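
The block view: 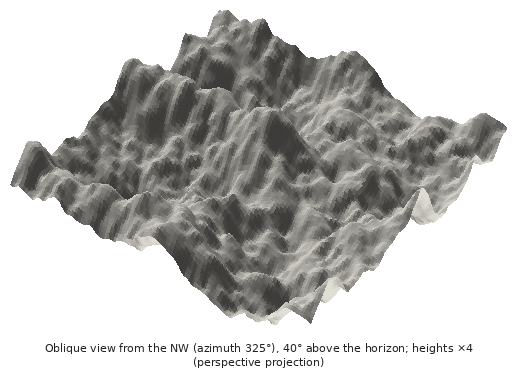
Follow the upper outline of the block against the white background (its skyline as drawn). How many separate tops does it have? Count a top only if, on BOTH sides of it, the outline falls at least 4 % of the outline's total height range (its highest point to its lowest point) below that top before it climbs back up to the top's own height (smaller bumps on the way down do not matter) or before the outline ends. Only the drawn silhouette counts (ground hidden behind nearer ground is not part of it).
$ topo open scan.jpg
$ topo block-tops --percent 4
5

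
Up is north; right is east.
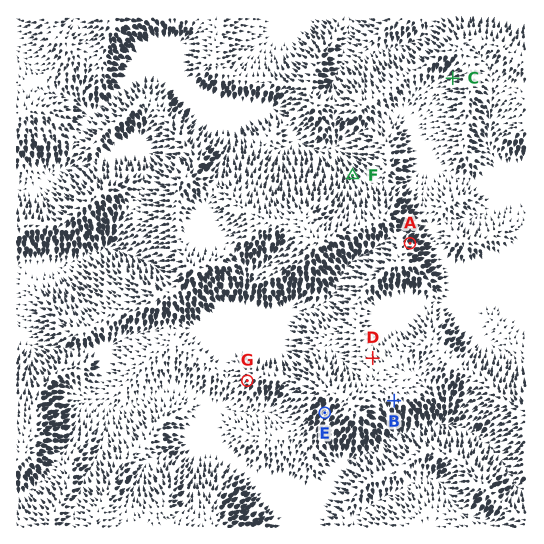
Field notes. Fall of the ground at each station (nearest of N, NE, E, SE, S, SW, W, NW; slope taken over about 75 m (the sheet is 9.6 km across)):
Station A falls NE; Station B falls S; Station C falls W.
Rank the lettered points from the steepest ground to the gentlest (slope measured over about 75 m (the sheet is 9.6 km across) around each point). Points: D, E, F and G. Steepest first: E F G D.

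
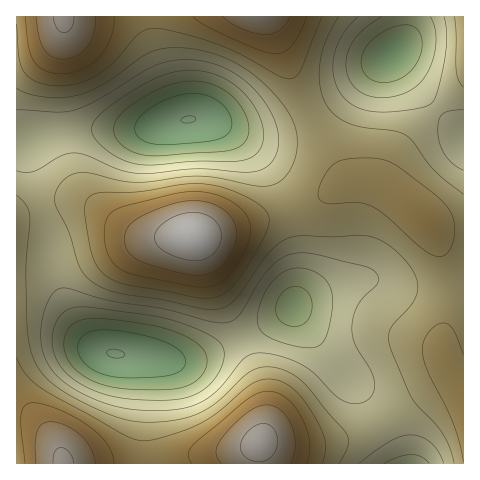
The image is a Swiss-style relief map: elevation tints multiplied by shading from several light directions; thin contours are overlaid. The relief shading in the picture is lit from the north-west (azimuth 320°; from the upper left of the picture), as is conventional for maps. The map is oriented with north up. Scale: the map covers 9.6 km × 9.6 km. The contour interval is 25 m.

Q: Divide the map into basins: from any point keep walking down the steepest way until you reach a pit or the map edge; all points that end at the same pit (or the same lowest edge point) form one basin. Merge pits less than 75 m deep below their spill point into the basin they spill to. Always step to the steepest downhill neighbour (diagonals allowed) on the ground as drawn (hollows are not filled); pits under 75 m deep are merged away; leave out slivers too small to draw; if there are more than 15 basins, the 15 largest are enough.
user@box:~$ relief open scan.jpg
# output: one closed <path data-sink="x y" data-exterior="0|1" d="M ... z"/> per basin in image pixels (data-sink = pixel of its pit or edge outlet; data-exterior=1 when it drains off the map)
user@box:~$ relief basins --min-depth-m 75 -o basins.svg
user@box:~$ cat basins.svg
<path data-sink="115 354" data-exterior="0" d="M365 180l-19 3-21 13-24 10-100 29-58 0-20-9-25-18-16-6-21 0-44 12-1 249 447 1 1-234-20 0-11-4-36-33-16-9z"/><path data-sink="188 119" data-exterior="0" d="M267 16l-250 0-1 198 45-12 21 0 16 6 25 18 20 9 58 0 100-29 24-10 21-13 9-1-11-7-28-49-20-41z"/><path data-sink="392 55" data-exterior="0" d="M463 16l-195 1 34 81 42 77 6 5 24 2 16 7 20 15 20 20 14 6 20-1z"/>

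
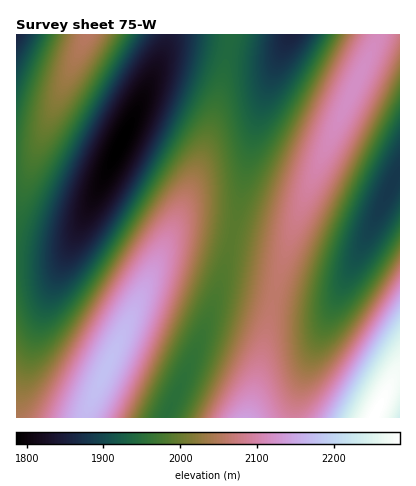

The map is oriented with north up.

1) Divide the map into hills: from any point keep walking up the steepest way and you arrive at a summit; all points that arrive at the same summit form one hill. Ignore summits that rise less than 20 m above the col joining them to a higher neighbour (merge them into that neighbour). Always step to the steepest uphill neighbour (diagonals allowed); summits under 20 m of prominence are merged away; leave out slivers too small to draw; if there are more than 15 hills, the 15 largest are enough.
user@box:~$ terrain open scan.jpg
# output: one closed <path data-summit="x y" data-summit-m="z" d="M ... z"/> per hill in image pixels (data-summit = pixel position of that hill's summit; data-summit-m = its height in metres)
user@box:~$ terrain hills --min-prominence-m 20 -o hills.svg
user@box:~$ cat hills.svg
<path data-summit="106 370" data-summit-m="2176" d="M196 41l-18 0-8 3-6 8-94 194-8 8-8 3-38-1 0 162 150 0 1-2 30-68 20-54 15-56 24-114 14-44 15-34-1-2-6 6-6 2-16 0z"/><path data-summit="354 86" data-summit-m="2120" d="M400 34l-111 2-19 44-14 44-24 114-14 51 4-3 10 0 82 17 16-2 8-7 59-120 3-2z"/><path data-summit="88 34" data-summit-m="2056" d="M168 34l-152 0 0 222 38 1 8-3 8-8 83-170 12-28z"/><path data-summit="374 416" data-summit-m="2286" d="M400 172l-10 16-75 158-16 44-5 20 0 8 106 0z"/><path data-summit="246 418" data-summit-m="2141" d="M232 286l-10 0-4 4-21 58-31 70 128 0 1-14 8-26 35-82-10 6-14 1z"/>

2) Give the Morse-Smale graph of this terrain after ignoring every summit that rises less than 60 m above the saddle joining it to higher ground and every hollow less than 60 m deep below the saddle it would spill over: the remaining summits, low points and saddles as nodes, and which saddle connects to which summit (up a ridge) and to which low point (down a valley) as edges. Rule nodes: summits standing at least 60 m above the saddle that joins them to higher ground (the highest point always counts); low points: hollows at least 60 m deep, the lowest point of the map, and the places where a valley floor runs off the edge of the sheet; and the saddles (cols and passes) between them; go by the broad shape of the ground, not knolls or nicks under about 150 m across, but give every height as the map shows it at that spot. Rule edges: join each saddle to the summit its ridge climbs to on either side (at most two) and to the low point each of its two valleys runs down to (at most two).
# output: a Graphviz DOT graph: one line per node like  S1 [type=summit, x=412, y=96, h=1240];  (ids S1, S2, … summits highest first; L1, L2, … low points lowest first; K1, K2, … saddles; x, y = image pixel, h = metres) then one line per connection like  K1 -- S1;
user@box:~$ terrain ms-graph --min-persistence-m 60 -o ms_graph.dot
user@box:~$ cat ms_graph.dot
graph terrain {
  S1 [type=summit, x=376, y=414, h=2286];
  S2 [type=summit, x=106, y=370, h=2176];
  S3 [type=summit, x=88, y=34, h=2056];
  L1 [type=low, x=120, y=144, h=1786];
  L2 [type=low, x=292, y=34, h=1854];
  L3 [type=low, x=16, y=34, h=1857];
  L4 [type=low, x=392, y=184, h=1880];
  K1 [type=saddle, x=274, y=296, h=2061];
  K2 [type=saddle, x=232, y=236, h=1990];
  K3 [type=saddle, x=16, y=162, h=1960];
  K4 [type=saddle, x=16, y=258, h=1945];
  K5 [type=saddle, x=228, y=46, h=1941];
  K1 -- S1;
  K1 -- L1;
  K1 -- L4;
  K2 -- S1;
  K2 -- S2;
  K2 -- L1;
  K2 -- L2;
  K3 -- S3;
  K3 -- L1;
  K3 -- L3;
  K4 -- S2;
  K4 -- S3;
  K4 -- L1;
  K5 -- S1;
  K5 -- S2;
  K5 -- L1;
  K5 -- L2;
}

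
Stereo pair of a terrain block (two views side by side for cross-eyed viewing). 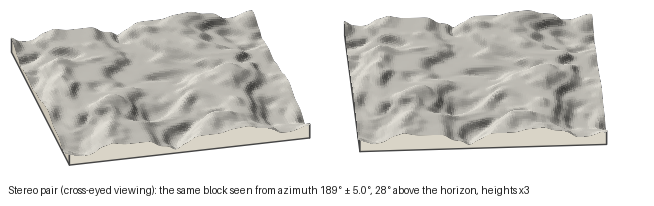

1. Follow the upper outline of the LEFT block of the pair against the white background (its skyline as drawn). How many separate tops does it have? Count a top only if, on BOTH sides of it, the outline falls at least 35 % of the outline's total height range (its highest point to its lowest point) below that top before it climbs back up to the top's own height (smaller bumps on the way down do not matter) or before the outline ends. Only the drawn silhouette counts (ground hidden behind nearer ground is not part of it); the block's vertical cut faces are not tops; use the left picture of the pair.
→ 0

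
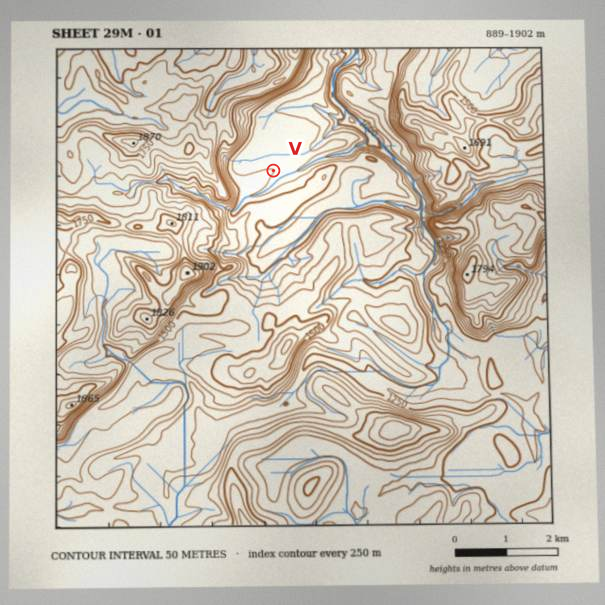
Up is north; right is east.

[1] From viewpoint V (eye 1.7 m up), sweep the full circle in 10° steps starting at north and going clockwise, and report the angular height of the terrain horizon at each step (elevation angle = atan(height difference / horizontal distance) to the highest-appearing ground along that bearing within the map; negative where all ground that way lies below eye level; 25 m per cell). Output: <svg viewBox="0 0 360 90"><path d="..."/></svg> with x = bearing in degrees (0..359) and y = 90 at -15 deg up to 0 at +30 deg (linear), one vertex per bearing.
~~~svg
<svg viewBox="0 0 360 90"><path d="M0 32l10 4 10 22 10 5 10-2 10-7 10-8 10-4 10 3 10 5 10-4 10 3 10-4 10 1 10 0 10 0 10 1 10 0 10 0 10 0 10 0 10-4 10-12 10 2 10-9 10-3 10-1 10-2 10 1 10 1 10 5 10-2 10 7 10 3 10-1 10-2"/></svg>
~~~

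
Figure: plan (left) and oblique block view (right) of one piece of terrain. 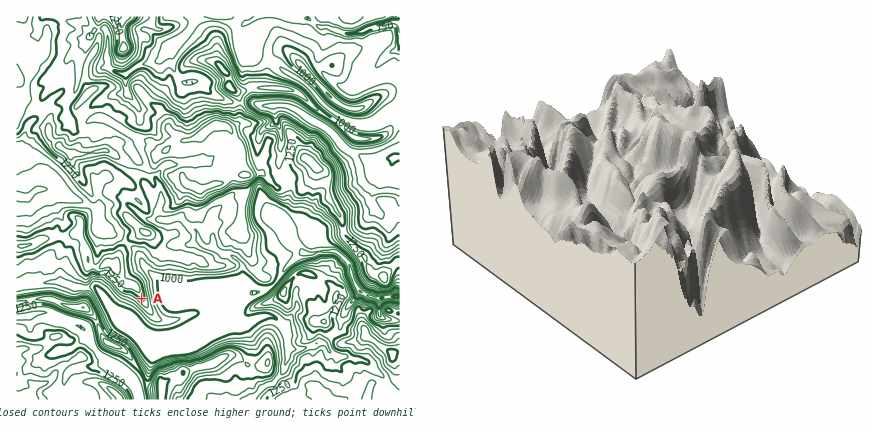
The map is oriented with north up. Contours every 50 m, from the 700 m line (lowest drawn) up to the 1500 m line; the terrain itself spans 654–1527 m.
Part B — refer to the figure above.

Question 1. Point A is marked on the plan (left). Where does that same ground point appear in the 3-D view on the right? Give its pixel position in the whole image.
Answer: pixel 566 160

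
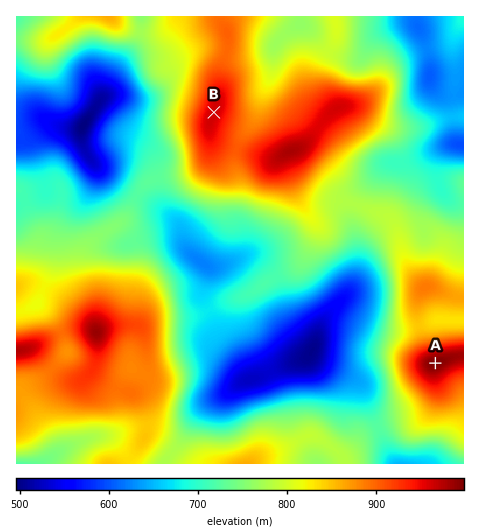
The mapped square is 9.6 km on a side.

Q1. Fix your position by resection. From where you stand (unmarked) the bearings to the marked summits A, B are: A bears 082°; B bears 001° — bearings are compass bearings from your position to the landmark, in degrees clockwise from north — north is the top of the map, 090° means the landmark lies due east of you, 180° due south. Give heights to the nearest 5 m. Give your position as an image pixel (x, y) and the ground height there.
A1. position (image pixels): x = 209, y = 395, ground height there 600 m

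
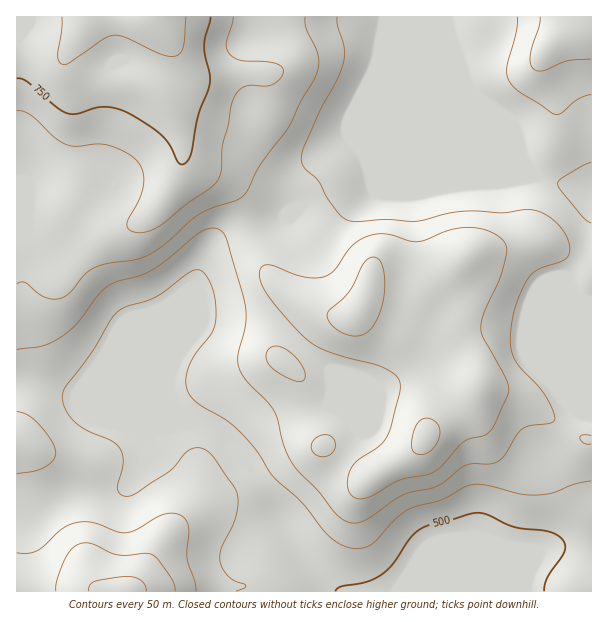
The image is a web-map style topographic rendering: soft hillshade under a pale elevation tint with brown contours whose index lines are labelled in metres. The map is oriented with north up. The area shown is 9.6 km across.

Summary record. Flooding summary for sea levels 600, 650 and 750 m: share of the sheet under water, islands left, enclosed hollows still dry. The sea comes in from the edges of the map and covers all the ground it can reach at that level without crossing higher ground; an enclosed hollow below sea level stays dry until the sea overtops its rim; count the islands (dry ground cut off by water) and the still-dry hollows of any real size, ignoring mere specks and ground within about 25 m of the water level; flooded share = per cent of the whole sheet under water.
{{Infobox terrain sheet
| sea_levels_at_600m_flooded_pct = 48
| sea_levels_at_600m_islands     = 0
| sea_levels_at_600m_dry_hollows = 0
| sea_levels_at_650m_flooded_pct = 68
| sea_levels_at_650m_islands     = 1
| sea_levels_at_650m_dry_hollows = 0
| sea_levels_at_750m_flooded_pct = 94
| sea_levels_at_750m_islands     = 0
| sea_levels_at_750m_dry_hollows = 0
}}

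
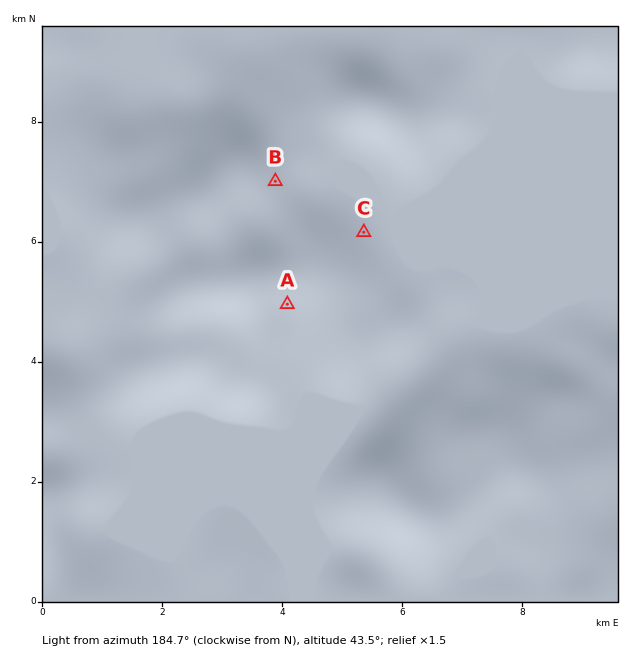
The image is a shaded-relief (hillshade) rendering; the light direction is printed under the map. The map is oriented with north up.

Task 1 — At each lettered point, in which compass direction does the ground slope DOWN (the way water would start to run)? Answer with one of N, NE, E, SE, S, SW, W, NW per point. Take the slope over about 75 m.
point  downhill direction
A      SE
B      E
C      NE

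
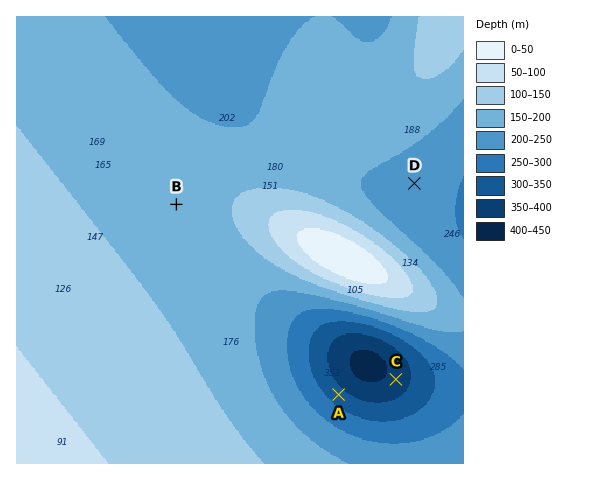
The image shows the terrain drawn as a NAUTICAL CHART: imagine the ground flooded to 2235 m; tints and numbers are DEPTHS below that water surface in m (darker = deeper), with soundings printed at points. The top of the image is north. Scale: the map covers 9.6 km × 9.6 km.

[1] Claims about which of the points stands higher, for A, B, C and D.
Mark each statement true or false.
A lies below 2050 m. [true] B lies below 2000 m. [false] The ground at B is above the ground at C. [true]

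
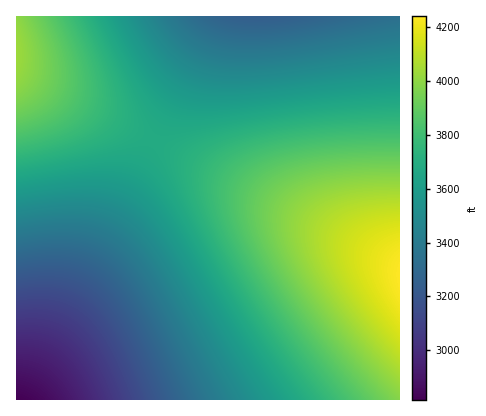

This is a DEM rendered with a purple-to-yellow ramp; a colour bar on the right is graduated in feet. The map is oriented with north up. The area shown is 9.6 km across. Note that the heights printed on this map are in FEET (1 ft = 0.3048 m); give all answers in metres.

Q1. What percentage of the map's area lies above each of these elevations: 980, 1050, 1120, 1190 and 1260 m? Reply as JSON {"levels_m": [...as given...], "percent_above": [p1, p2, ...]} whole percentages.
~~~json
{"levels_m": [980, 1050, 1120, 1190, 1260], "percent_above": [90, 74, 48, 20, 3]}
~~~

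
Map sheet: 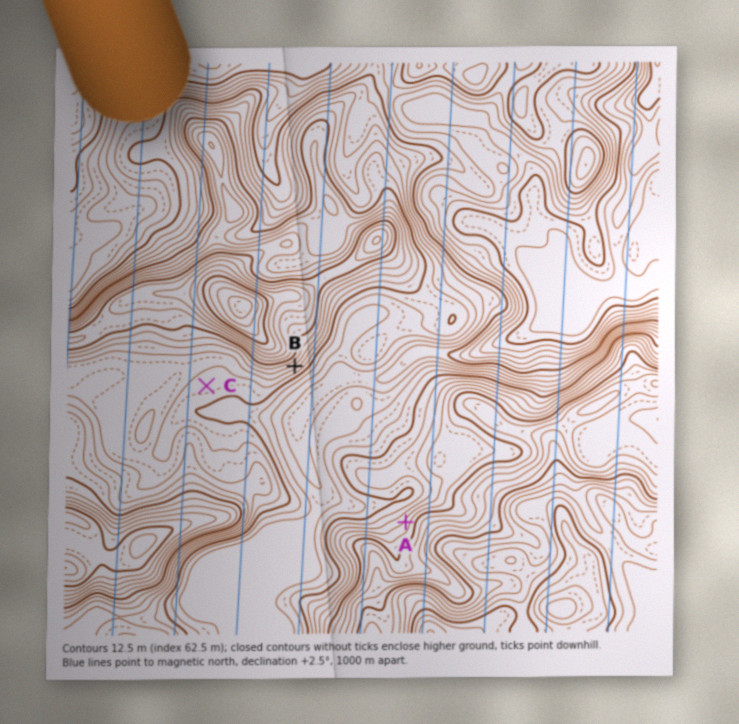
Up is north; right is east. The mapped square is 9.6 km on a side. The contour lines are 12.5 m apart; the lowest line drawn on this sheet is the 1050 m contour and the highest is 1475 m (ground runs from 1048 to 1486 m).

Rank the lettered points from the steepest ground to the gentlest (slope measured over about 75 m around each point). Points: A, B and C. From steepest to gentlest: B A C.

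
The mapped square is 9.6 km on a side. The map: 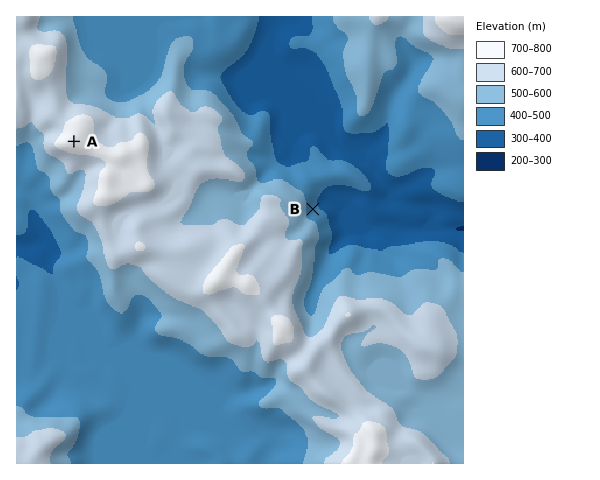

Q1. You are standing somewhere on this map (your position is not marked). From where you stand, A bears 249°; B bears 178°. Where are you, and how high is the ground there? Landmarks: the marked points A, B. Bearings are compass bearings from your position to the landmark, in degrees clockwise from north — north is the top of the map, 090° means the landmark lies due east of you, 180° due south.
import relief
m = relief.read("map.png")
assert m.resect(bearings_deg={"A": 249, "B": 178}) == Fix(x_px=307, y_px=52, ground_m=390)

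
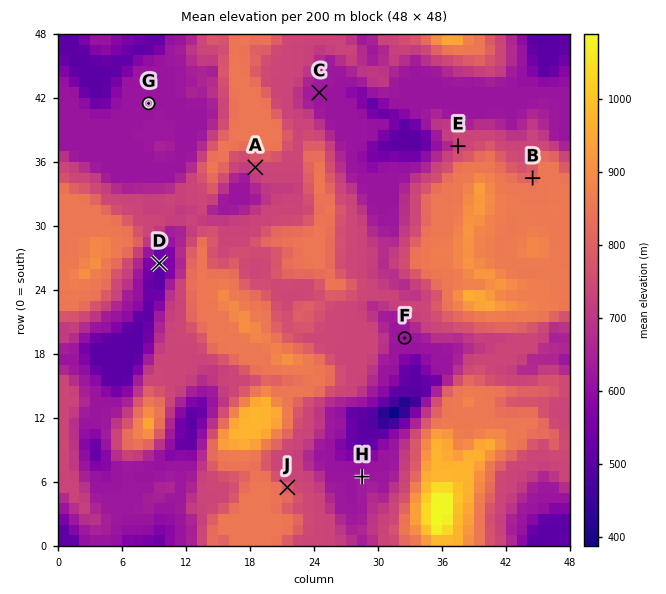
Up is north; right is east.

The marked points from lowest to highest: C A B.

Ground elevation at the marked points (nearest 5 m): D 500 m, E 735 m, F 620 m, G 620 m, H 620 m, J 785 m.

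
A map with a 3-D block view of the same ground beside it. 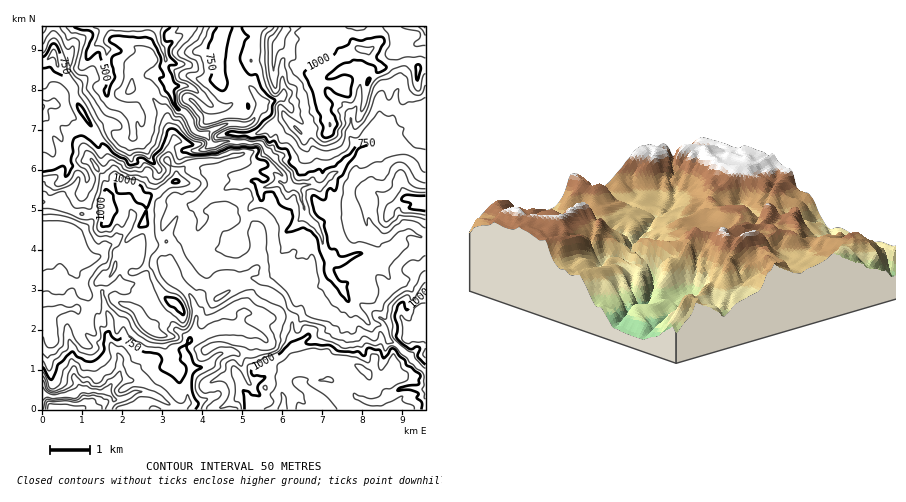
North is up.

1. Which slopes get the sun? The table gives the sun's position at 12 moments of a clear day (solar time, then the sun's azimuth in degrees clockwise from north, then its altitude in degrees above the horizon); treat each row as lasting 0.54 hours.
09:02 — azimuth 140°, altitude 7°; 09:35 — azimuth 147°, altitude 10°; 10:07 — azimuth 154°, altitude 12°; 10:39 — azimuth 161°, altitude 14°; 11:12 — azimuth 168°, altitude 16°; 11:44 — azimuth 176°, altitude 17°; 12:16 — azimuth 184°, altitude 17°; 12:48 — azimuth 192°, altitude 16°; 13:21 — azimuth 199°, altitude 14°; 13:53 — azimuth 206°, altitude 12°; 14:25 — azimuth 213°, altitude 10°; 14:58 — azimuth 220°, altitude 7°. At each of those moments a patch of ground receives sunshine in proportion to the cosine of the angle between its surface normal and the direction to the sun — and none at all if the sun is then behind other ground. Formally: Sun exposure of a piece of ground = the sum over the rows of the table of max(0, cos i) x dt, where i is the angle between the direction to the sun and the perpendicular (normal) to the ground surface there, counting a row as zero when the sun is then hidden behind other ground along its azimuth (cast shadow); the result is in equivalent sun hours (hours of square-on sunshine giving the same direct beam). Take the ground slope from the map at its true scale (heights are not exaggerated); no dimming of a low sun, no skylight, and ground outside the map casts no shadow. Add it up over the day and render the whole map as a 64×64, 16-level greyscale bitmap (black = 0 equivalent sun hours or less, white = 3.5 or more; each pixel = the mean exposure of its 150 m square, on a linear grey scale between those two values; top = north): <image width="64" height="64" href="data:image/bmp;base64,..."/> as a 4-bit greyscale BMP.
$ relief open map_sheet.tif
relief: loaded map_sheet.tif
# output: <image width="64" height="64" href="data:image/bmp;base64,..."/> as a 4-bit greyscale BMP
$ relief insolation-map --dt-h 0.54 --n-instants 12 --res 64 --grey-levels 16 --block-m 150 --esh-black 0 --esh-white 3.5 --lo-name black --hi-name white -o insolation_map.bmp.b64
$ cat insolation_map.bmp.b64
<image width="64" height="64" href="data:image/bmp;base64,Qk12CAAAAAAAAHYAAAAoAAAAQAAAAEAAAAABAAQAAAAAAAAIAAATCwAAEwsAABAAAAAAAAAAAAAAABEREQAiIiIAMzMzAERERABVVVUAZmZmAHd3dwCIiIgAmZmZAKqqqgC7u7sAzMzMAN3d3QDu7u4A////AERVU0UyhBI0VVMTmDMzRa3HRDI0VmVmZlRVVSI1ZlVnEAAAATITEAEiEFu6eYIRNqdDNWVWZnZlNWZVd0E1UxIhAAAAAAPLQAA5uYeKzJVUZ0F4Z1ZndlNXZnmamDFGVb/7UQBIZDfNvduYhniruodlFIZEV4hTRodmeIiKtiFGqYmFnN7IISaIiZiIZTWLmHQ2EldndVeJhmd4h3iM3Zbah3ruuc6HmYiZmaljEBRoc3mEVnQSMzQ1Z4mFR3dmdtqIqqypqqiYiIiZdlIAADYiZohldVREQ0V5lzU1dTIDuZutq7qYeIl1VWUyWYQkUgIQFWM3ZmZWiIhBFTJVICu5273cy5d3eJmHd2VovGIAAQAAEiNndndUIQAlQjERnLzM2+7blIqZrMunVZmLyDEzAAAAMhJVRBAAACAhISpFm8uLy3VY27zO/9q6UiN6mEERAAASIAAAAAAAABAD3sd4doyDWXvczN7///pTAAEREREAATEkMAAAAAAAEUy6ynZWmFe3isq87/pkOadiABIjMzRVQwJTAAAAAAASZWmZl1eXeGXIipvrM0WP2alkMzRniGRVIyMxAAAgABVWZUVUWIeHaYZ6m6M1ae64iqqZd4dkM0QwAAARIhAVhohCZ1WJp3ZoWZzKU0Nryphquph1NEVnYiEAEiMyElc0diNVRGiIdWh93+g0Rqy3V5ntp3iJmplxAhJEMyI2QRRDNEQiIzM0Z43IUSRYu3JHqc/bqZq7u2IkVEQzI2QhMyIwEjIhQwJWhyACRWlyAUiHae7cqrumNFVVREM1QzQxABERRDI0NYZRIkVliBABaHdUa9zJhSEkZlVEQ0VFVUMQABI0UxJXneg0VUaDABSHmHZUaZchETVlZkMkZEVmVCEBIkRVMkRHnKq6eHIjVnhCNWVENEIjRlVmYzmWVmZUMzMzVEVVVCEnqLzJQ0Z3hCMyIzR4dkRlRWVTaHd2ZURniFNURFVDIROFIWg1Z2hTRDIRIjVmZWRVZmVCRnZlRVVVMlVVVUMhBFYzNlZmdzRVQyIjM0VVVEVVVSISVmVUQyIjZlVlVmRFV4dWmIeENGVVRERERWU1VFQ0i7YiIjQzMjRWZWVniVQ3dme6qWRFZmVVVVVVZjVmQzeoi7qJp1REVEVWVWeZhReXZneYRFVWd2ZWZmZlRVV2R4h4iamJhVZUVEVVeKzcdJuHQzNFZlZmZ2ZnZmVERENGd3eJmauXZTSHZmd4vv64KshUJVVmVWZ3dWZlZlEjIUh3d3iIrLp2m4iImrlo27pUqVY0dmZlZ3iGVUVWlgEBZmdmZ2nOzKqqu7zf/4R5uYRFZ1N2ZmZnd3ZDNERYUCmnd2Z3eJzs3t3u//yndmeGdkVndEdVZ2Z3VjMzNFVke5h2d3d3Z5z//6u5YQBHdlV5h3Z2JFRVZmVWQSNDNWV3ZFV3d3ZUe5vMZndCAUZlV4rJiGZ4mEMiMzWGE1QTNZY0VWeHdlIpuXd0ZTMjQzR5qnSLqaqrljEkRFQ1RCE1YxVFV3eIUzMzIRABV1M0M3u3MBXN3LuphzEiRCATEBQQFDVmVmQjMwAAIQAEYzQjdTERADz8qYdmdlIDlyBFliNRJVVEMiNVEAASIAJEVRYwAAEAASEAFFVWeZqHiZfv67YzNDIzI0QxAAASARamEQAAAhACIiJGZneHdURnOZrMi4I0QiQzQiIREAEjm5MBAAAAAWMCeHiamZmaqlGeurqs2DNUM0QhE0QyI0d5QBAAAAAVcwADV3irunMRFYV6uru8YTVDMhATRVVUQ0IAEAAAAAABAAAAABRYmSBIeJmZq7zXNFQyERNXVmVmQQEQAAAAAAExAAAAAAACJY/qrZvuzLpBNDMzV4dWZWQQEgAAAAABFHYgAAAAAABM+9qsvf/8h7l0RniIiFZGUxEiAAAAAAEjIAAAAlZmjv3YrNmav+uKuId4d3d3U1YzJGIQAAABEiEAAAAAAQABW6ido1VHmJm5h3eHZnczZERZQTMyERIiEAAAa5MAAAASWbgTeZd5mMyYiHiGZiZEVZYiERIiIiIgAANVarqrYBAXgReHZTRWnKmId3dWVSRZkyIhEjIzQyEAOYIAJFeVITYgRnmlNHlbqImIh3VRJogyIiEkVVVTEAe5MSVkRmY0UwNneIZ4nGioiYiZh9uYdSIiJHmXd2IQOpMEm6l3Q2hhF4Z4QkjdhpiJmJrKmYd1IRI0Z5mGQgExADm6mYU1rfpEaIdFipiHmYeGi/2IiJZkNFMjZkMzIgACvLmIY0iryrt3mFd2ZoeamIZZyYmagzZ3UiNFQyJFiK65iGU0iYmnnLmWVmZndp26iHeYibowA2Q0VVZkN2aalCNmVWipiJh4qoeGVERmTP66l3mq1yEANDVlV4mVOCEAR3dmeaqHdoh0I5qGVWZXvd2pedp0dyAlRnVFiacxETaHd2aJmId4dkVBJZqIirlDabc0OmRYchRDMzJHdUne7Zd3d2ZlZmhiZ1MhJ5irtiISIQIEQzeFE0ETNEMySHeJl2d2VERWaaVlVVQzWbuKhlQiIiETFYlAWamFIRJSERElV3dlRGZoh1RFVWQkQSapZVQhIRMRWJVXYxERI5gxESNGd2VFZTZ3VohnZUMAEVZmeIMhEhADZyEAAAEUVoUzNER3d3VCE3h3Z3dlQREAA1ZmZDMiEAADMAAAACMiRTNDNGdndTETVkREVWRDQ0QzMxAB"/>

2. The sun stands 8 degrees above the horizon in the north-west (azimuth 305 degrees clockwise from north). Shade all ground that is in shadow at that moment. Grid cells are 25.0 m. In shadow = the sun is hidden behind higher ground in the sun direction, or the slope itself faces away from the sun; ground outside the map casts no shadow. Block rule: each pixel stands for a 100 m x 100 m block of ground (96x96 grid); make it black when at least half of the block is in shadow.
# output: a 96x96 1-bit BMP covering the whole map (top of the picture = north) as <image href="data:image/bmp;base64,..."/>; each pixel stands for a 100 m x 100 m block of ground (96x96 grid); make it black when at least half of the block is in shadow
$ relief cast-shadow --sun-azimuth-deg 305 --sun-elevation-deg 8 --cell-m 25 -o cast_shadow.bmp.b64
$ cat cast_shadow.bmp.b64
<image width="96" height="96" href="data:image/bmp;base64,Qk2+BAAAAAAAAD4AAAAoAAAAYAAAAGAAAAABAAEAAAAAAIAEAAATCwAAEwsAAAIAAAAAAAAA////AAAAAAAAAcAAAAeAAAAAAAMADMAAOACAAAAAAAMDgPgAGAAAAAAAHAM///8AGPAAAAAAHw8//+/wGHgAAAAAD8M//+fAGHgAAAAADf8f//AAGBgwAAAAAP8///8AOAAwAAAAAA8///4AGABgAAAAMAc///4AGABAgAAAMAA///wACYAAAAAAGGQ///gAD+AAAAAAHHg///wAP/AAAAAAHDB///wA/vgAAAAADOB/3/w//n4AAAAADMw/n/g//D4AAAAABA4fh/gf/gAAAAAABg4fD/gf//gAADgABgIfB9gP//wAAB4ABAAeJ9gB//wAAA9gAAAeR9gD//xwAQMAAAAeD9gD3//wAYAAAAAeD8gAn//4AYAAAAAeDcBAH//8AMAAAAAEIYAAHz/+AAAAACAAA4AAHj/8AgAAACAAAwAAHh/4BgAAADAAAwAAPA/4DgAAABAAAwAAGAf4DAAAAAAAwwAAAAH4AAAAAAAAB/AAAABwAAAAAAAAA/gAAAAAAAYAAAAAAPvGAAABAAcAAAAAAHvOAAAB4AeAAAAAADjOAAAB4AeAAAAAADgOAAAB4AcAAAAAABg/gAAA4AeAAAAAABg/gAAB4AcQAAAAABAfgAAA4AceAAAAAAAfGAAAMAcPxgAAAwAfkAAAkA4DxwAAA+eNkAAAmA4AA/gAA/fcAAAAmAwAB/8AA/vewAAAGAQAJ/8AAfze4AAAHAgAA/8CAfz+4ABAHwAAA/8fuP4/cABgB4AAA///+P4/8ABgA+AAA//+MG4/8AAgAeAAAf/4AEQ/2AAwAeAAAf8AAAA//wA4AcAAAMAAAEA//+AeAcAAAEAAAEA///AOGYAAAAADwAAf//gGCYAAAAAD4ADH//gGHAAAAAAA4ABh/+wH/gAAAAB4cAAg+8DH//4AAAA8cAAwAAB8/v+AABgMIAAYAAAIfPuAABgGAAAYGAQP7D/gABgAAhwAD/4f+D/w+AAAIgwAw//+8D///AAABgQA4Af/4D///AAABgAA4AA/4B///AAABGAA/8AP+B///AAAAHgAf+AD3H///gAAAHwAed//7Hv//4AAAPwAAB//6HP//4AAA/4AD8fn4CH//8AAA/4AH/ABYAD//8AAB/4APP4AIAD//+AADwwAHH/4AAD//+AADwAAGB/8AAD//+AAHwAA0AG+AAB9/+AAH4AA4AAOAAH+//AAP/AA0AAPAAH+//DwP/MBwAAOAAD/f/dwP+eBgAMMGAA/f9dgf8eBgAIIPAAHf8dg/8MHAAAAPgAHf+NAf8AHAAAAPAQHf/MA/8ADOAAAPAQHf/MB/8GHkAAAOA4DP/MD/8H/AAAAOA8DH+MH/4H/AAcMOAfAD+Pv/4D/AAcMOAHwB+Pv/4B/AA8AOAD4AABv/4APMA8AOAAwP4AP/4AOAg8APAAAP8Ae/4AOAA+AHAAAP8Ae/4AOAA+ADAAAH4AO/wAMAAeADAAAD4AOPwANgAeADAAABwcGHwAIwAeACAAAAgMABwAAAAMAAAAAAAMPAAAAAAMAAAAAAAE="/>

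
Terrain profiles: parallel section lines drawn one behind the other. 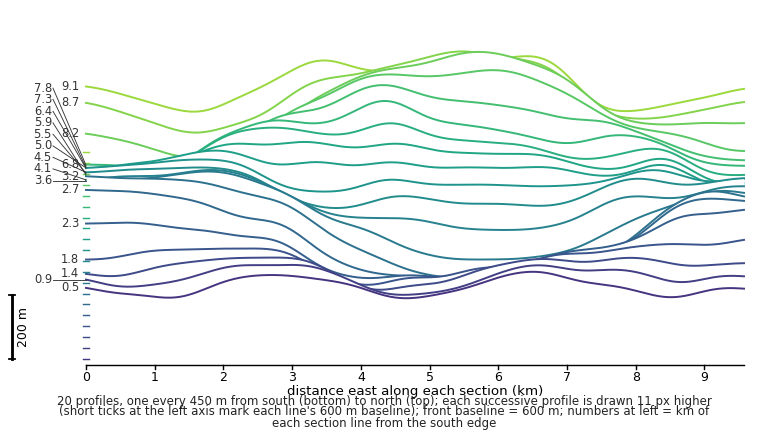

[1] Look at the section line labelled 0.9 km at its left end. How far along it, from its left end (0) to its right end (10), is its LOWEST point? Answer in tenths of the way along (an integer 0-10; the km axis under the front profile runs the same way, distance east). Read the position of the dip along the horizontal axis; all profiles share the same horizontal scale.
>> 5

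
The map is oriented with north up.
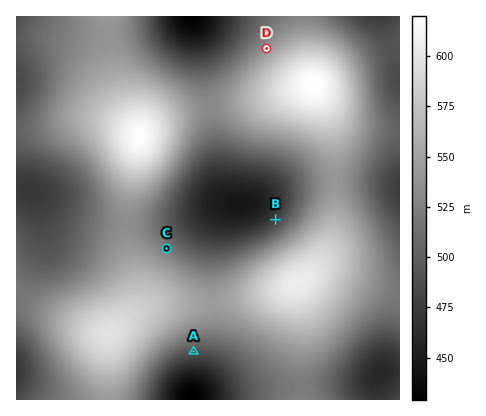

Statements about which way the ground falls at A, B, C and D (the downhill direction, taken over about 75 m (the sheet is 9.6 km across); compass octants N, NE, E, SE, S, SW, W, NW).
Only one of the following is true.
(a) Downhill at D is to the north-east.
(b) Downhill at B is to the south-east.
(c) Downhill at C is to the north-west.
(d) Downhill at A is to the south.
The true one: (d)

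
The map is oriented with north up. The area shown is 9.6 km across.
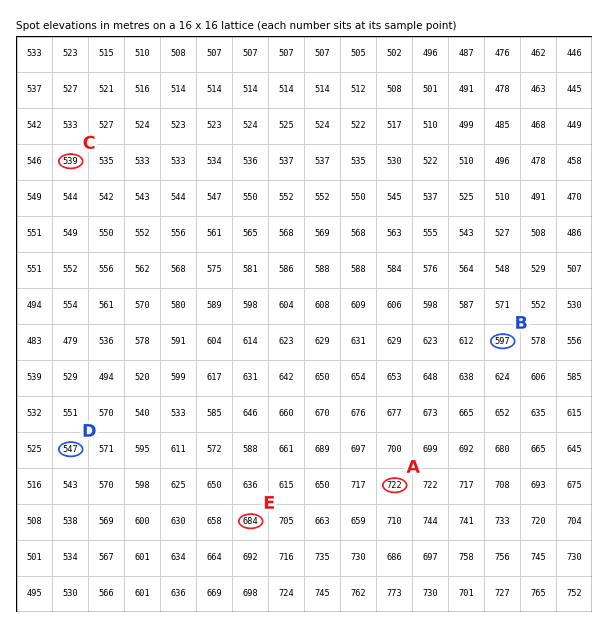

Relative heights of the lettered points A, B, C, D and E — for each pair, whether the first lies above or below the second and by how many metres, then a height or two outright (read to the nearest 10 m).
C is below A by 180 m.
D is below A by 170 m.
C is below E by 140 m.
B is below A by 120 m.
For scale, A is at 720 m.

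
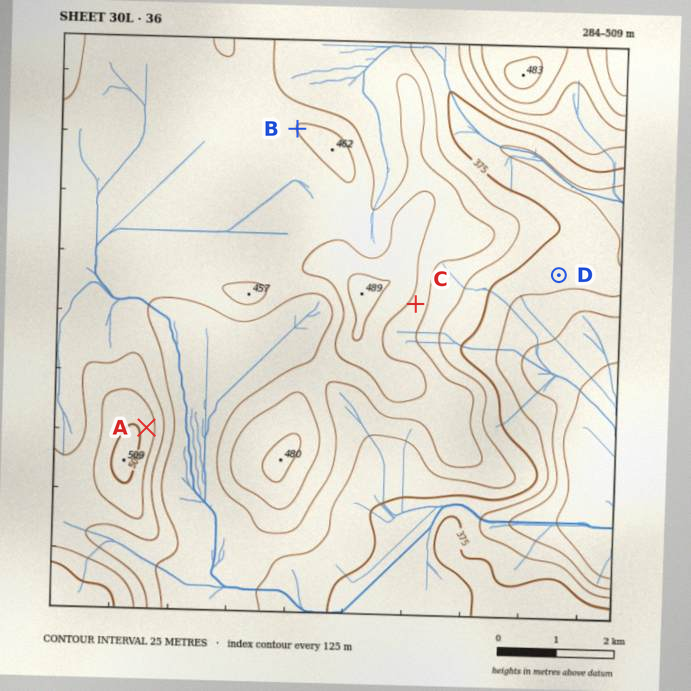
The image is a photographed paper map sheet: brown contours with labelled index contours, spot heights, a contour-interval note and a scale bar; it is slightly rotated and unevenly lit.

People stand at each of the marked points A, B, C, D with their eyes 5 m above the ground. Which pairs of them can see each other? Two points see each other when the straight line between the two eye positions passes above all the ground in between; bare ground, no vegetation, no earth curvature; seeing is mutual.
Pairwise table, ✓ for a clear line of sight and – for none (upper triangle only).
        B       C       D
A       ✓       –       –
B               –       –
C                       ✓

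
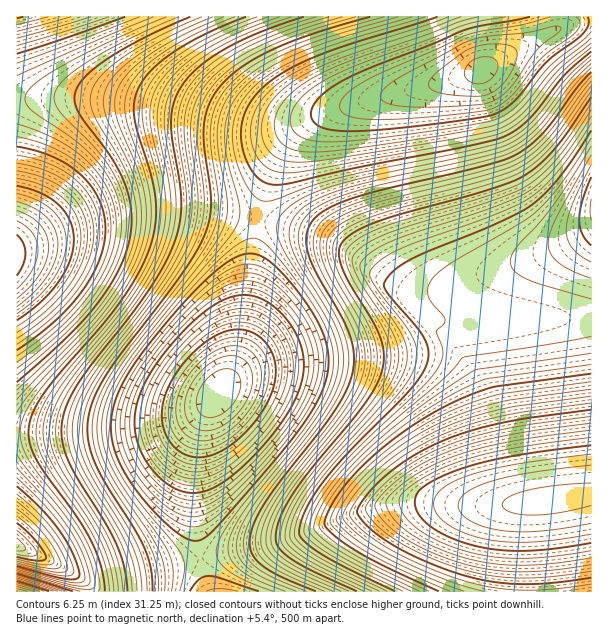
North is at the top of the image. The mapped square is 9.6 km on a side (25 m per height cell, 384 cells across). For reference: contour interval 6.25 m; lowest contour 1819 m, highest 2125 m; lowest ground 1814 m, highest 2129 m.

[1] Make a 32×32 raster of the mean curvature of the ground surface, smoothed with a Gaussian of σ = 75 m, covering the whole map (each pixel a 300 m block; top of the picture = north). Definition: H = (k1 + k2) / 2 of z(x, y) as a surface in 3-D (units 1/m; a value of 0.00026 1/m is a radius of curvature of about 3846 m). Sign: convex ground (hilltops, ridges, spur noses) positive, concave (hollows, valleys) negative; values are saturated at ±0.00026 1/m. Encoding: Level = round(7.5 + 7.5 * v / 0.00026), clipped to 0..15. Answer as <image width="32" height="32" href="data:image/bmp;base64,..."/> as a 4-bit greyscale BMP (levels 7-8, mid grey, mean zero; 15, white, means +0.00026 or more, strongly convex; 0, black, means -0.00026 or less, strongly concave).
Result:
<image width="32" height="32" href="data:image/bmp;base64,Qk12AgAAAAAAAHYAAAAoAAAAIAAAACAAAAABAAQAAAAAAAACAAATCwAAEwsAABAAAAAAAAAAAAAAABEREQAiIiIAMzMzAERERABVVVUAZmZmAHd3dwCIiIgAmZmZAKqqqgC7u7sAzMzMAN3d3QDu7u4A////ADn/2Id3d4iIiIiIiIiIiIj/+4iHd3iIiIiImYiIiIiI+5iId3d4iaqZmZmZmYiIiJiIiHd3d4iby5mZmZmZiIiIiId3d3d4iZq7qZmZmZmIiIh3d3d3d4iJmaqpmZmIiHd3d3ZmZnd4iImZmZmIiIh3d3dmZmZnd4iIiIiIiIiId3d3ZmZmZnd4iIiIiIiIiHd3dmZmVmZnd3iIiIh4iIh3d3dmZVVmZnd3d3d3d3d3d3d3ZmZVVmZnd3d3d3d3d4h3d3ZmZVZmZ3d3d3h3d3eIiId3ZmZmZmd3d3iHd3d3iIiId3ZmZmZ3d3eId3d3d4mYiId3ZmZnd3iJl3d3d3eZmZiId3dnd3iIqYiId3d3mZmZiId3d3eIm6iIiIiId5mZmYiHd3d4ibqIiIiIiIiZmZmIiHd3eJqZiIiIiIiImZmZiIh3d4iZiIiIiIiIiIiZmIiId3d4iIiIiIiIiIiIiIiIh3d3d3iIiIiIiIiIiIiIiId3d3d3d3d3iId4iHeIiIh3d3d3d3d3d3d3d4h3d3d3d3dmZmZnd3d3Zmd4d3d3d3d3ZmZmZmZmZmZneHd3d3d3d2ZmZmZmZmZWZ3h3d3d3d3d2ZmZmZmZlVmd4d3d3d3d3d3ZmZmZmZVZmd3d3d3d3d3d3d3dmZmVmZVR3d3d3d3d3d3d3d3dmZlQy"/>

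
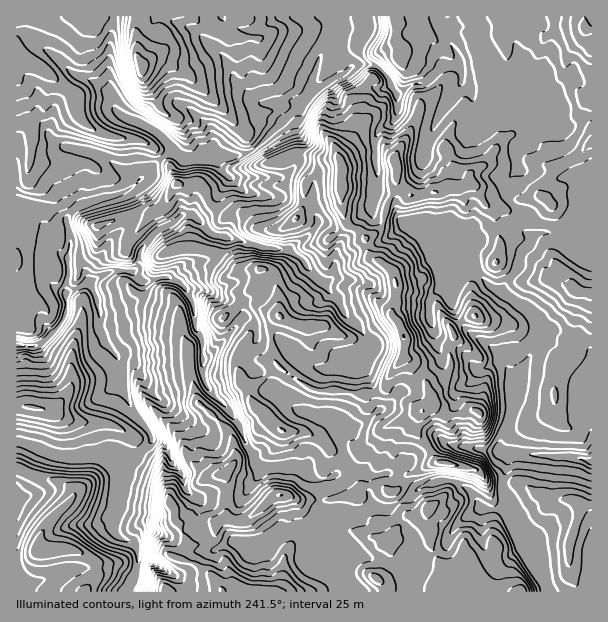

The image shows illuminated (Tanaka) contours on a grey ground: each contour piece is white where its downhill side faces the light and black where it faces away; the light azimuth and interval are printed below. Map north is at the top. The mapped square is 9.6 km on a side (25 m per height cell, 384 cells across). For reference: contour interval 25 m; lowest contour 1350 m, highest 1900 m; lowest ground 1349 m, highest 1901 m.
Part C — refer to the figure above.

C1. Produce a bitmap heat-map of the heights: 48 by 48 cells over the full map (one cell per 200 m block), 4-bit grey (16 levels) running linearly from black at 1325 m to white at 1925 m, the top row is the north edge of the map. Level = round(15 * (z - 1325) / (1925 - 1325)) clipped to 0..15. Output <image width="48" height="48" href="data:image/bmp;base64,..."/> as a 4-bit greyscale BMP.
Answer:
<image width="48" height="48" href="data:image/bmp;base64,Qk32BAAAAAAAAHYAAAAoAAAAMAAAADAAAAABAAQAAAAAAIAEAAATCwAAEwsAABAAAAAAAAAAAAAAABEREQAiIiIAMzMzAERERABVVVUAZmZmAHd3dwCIiIgAmZmZAKqqqgC7u7sAzMzMAN3d3QDu7u4A////AHeIiYdle9zN3t3d3Luqq8u7vMy7zLmJmXiIiIh1arvN3czMy6qqvMu7vMu7u6iZqXiIiIh2abzMzLu7uqqqq7u7u8u7upiaqYmZmYZlaszMu7qquqqqq7u7u7u7uYiaqXmYh2VFabzMy7uqqqqqu7u7y6urqYiaqWiYdlRFabzMzMy7qqqru7u7y6qqmImaqmeIh1RFaLy7zMzLu7qqq7u8y7mZiJmaqmZ4h2RFaMy7vLvNzLu7u7u7zLqZiJmqqmZniGVEaLurvLu8y6qru7u6q6mqiZmamWd3d2VEV6mrzLqrqqqqq7u7qqvLiZmIiGZVVVREVoirvMqqqqqqq7u8zdzJiIiHd1RERERERXmqq7qrqqq6u7u7zLqYd3d3d0RFVURFRGmqqqq7y7u7u8zMy6qYiIiIiFVmZVVVRImZqpvMzLuqu8zdy8u6iIiZmHd3ZlVERniJqZvMu7qru8zd3c3biImZmHd3ZUQzV2eamKzLu7u7vLzd7c3bmImZiHdmZUMzVmeZiby7u7zMzMzN3cu7iImZiFVVZUMzVXiYiru7vMu7u93d3MuqiImZmERFZUMzRniHiru8y7uqq83d3MqpiIiZmDM0VDMzRniHiru8u7uqqr3tzMqpiIiZmREjVDIzRniHibu7u7u7qr3tu8upmYiZmTMiRDI0Vnh3mau7vMzLqr3su8qqmZiJmTMyIyM0Vnh3qqq8zMy6q87bq7u7qZiZqjMyIyI0Vnhnqqq8y7qpq97bqqu6qYmaqzMyIyNEVXdniau7u6mavN3bqZqpmZmru0MyIiNERWVXiau7upmaq87bqZmZmaq7u0MzIiIzRVVniqu7qYmavN7LqZmZqaq7ukMzIzRER3Z3iaqqmIqazd3KmZmaqZq7qkMzI0VWVoiIiIiIiJqrzMy6mZmaqpqqqjMzI1VWVWd3ZniZmau7zLupmZmaqpmpmjMzNWZmZlVmd4mqu6q8y7qZmZmaqqqqqjMzNFVmZmVWeImZq6rMu7qpmZqqqqqqqjREMzNEVnZnd4iIiqvNuru7u6u6qqu6qkVEREMzRXd3dmd4irvdyrzLzMu6qquqqlVVRERDNFd3ZVd4irvdyqy6u7u6qaqqqlZVVURERFVVRWeJmavdyry5qru6qZqqqlZVRERERURERFV4mavdury5mqqqqZqqqlZVVVZmZUVVRWZWeJvMuqu5mqmaqZmZq2ZVZnZlVFdmVnZlVou7upmqmZmZmZmZmmZmd2VEVoh2d3ZlVXqqqpiamZmZmZmZmnZmd2VFeId4iHZlVViJqZiJmZmZmZmZqnd3d2VXmYiJh3ZmZVZ4mYeJmYmZmZmZqnd3dmVpupmZh3dmZVVWeIeIiYiZmZmZqoiHZmZ6y6qZh3d3ZlVVZ3iZiIiZmZmaqoh3d3Z7y7qZh4eHZlVVZ4mpmIiZmZmaq4d3eIeLu7qYiIiHdmVWZ5mpmYmZqZqqvHd4iIiKuqqYiIiIdmVWZomZmImZqqqrvIiIiJiKqqmZiIiHdmZVZoqZmJmZqqqrzA=="/>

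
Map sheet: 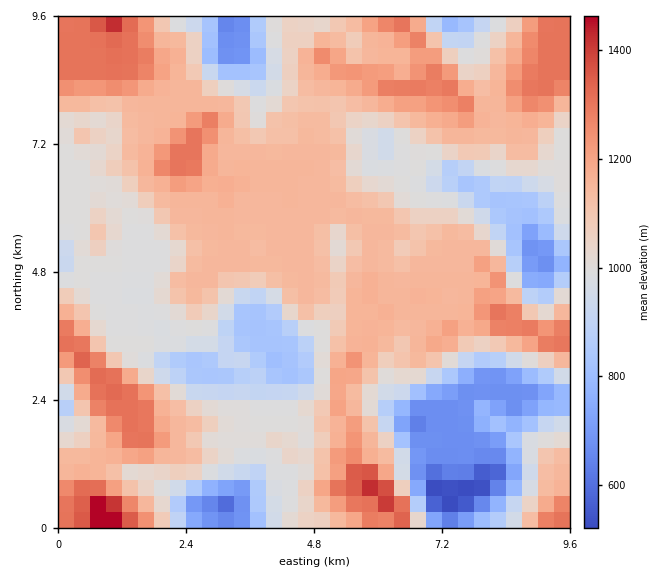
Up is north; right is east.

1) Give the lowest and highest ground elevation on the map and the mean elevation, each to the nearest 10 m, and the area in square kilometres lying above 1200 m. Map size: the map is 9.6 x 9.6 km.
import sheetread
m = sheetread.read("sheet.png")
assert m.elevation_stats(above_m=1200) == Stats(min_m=520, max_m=1470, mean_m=1050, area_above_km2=14.2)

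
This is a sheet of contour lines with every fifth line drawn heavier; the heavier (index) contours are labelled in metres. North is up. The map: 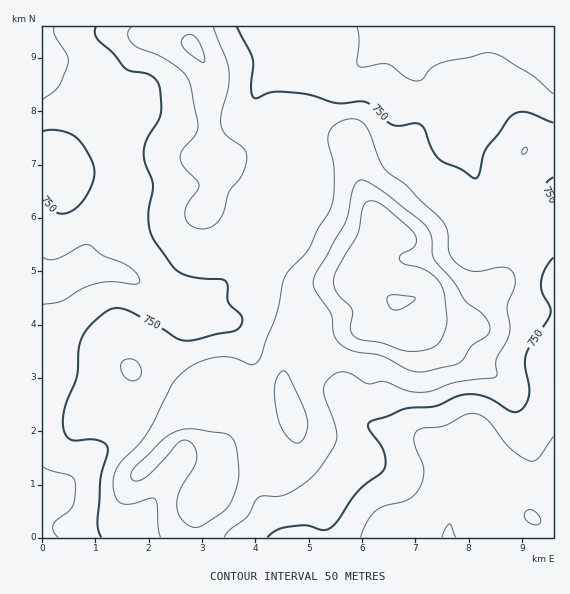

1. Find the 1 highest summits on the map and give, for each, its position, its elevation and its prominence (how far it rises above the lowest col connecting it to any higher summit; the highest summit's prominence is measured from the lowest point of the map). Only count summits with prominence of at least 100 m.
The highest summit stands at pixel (396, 301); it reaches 952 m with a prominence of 306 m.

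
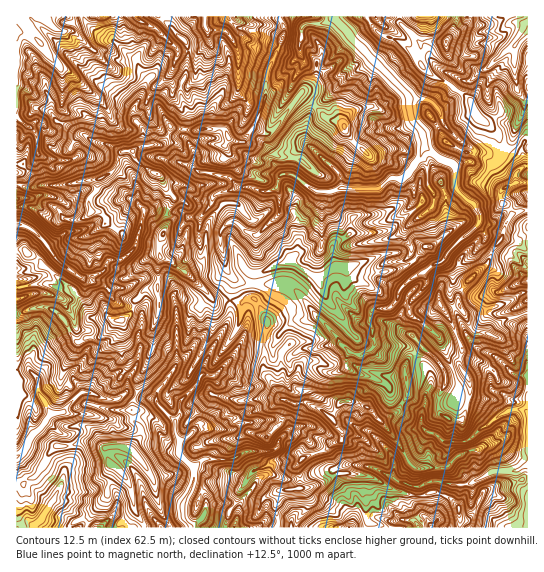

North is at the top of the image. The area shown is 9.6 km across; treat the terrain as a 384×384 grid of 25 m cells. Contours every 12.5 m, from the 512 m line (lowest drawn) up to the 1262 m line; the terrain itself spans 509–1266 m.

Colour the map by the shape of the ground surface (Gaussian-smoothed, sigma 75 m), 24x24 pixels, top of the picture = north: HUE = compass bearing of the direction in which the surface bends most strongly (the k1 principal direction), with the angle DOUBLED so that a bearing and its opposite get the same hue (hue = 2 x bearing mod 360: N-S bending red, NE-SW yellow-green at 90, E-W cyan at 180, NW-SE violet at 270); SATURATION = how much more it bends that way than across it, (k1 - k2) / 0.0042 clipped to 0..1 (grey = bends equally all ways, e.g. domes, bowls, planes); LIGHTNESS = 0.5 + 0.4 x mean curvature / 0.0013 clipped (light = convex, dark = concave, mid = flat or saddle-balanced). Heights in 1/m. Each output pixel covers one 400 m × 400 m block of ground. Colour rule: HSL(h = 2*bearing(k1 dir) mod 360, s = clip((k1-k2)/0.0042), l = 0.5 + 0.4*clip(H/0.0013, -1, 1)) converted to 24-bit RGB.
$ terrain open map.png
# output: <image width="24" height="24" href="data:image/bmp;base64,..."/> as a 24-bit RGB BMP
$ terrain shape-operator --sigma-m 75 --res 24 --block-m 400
<image width="24" height="24" href="data:image/bmp;base64,Qk32BgAAAAAAADYAAAAoAAAAGAAAABgAAAABABgAAAAAAMAGAAATCwAAEwsAAAAAAAAAAAAAnJxfRHuBqYm5w26iMI9jxNSb1RnTHVa2IJB23Ih9GRKIstcizqVNoHpHRoFAOD+Jm8CKQbxglUYvGUE62+iWsmzDXENNVYVkrqeTRnRzVG1bmWZYu0ulstBY0uOAHiZHkiTBQ5F+TNGtj2/N3K7jq6/VXIKbVGZ1jpNqfbTPQD/stcH1cfG37TXuqJ7VX1OctH6zqIaNRFxvkGWgq8OOmD+mqt+3r6DeFi5eoMHVw6PmNVfYmiEkmswflEAwTbrGi9kQMwAM/4g7BrYAoM8AECwHW24PpkRJN2lUyZeiVVWhWoGhmtSij824j5xSMg0y7WCSbWwLGDECR00AC3G09tXu62/IbJwqQ9XINgCKmvq8hcXU0EL/8s3+c4rPOZGGPatlRaBXjF27dsCogVZIu3pNvG14PxatGn8Z0R104VH87sT9AF9bTFQLrjwa+fikUAQ0zP/UPWQeMwAI8fUDADML8H6YhTnQysKEKC6HO3Ei14pGNGjQytekqSGLDEh61mehUJxwWsfFxi+j3mXmrcHwx+v3xk/ozvn9tinb1zisOZr2mLzX24a2Dmw9fUQnw716pUesUblQREMWupgpwa4SDVBF/2uXALuWnp/0y1rORcK3ediSXbJWRJ+a17mmpzJESR5J6ta6G0SerIFS2OWlkxi0JnLSplo5UnxqwE1AoEZ8kbJTIpe128KtBDA0/yNHKG8Ab45LrcSZXXtRsZNggJlIHXIwu1aFXkKc2qCGQMK435xhzFWKlhe4ZS8KTJGbdlp81qqjOkPSr76OIFOG5NuVHhWIx+sq0Dz0EGppxMSBll6sYqtbf6hXdRkoD4NckGVNwNlhQaHT5LlRaRA/4ZRFJITXoVpLSmxzXtq3pGiyvrfYLyi/9uvVCAxMyLKFOpdzjznNssSQV5Z/g4tidShQjN+ICRJu1O3y6E9GTw8kjeRcSr3Wvch8uiS77gCrYPL3miuMcJrLrzbM326tze6SCwg2wbONhaTDa3KpfK2LjW9+gE10frGLtI9rfRoSADML1wH39tXuaoLgRECCTU24M7bkgF/PatWgX/LOLzEC6CNroaQh4bZjNRFClO2oY01zgWJUlnJccWZaaXiUln+lm4B+gavH2DJbAEgODPWO30TZ4JSxZZg6MYQOlM65A1nuQgUTxNyVBjECGAH/5qzAmuzeo1WaNDF2l8+ZaUqruZS8bbaPglCwg6S/u5rUvY3o7H/1ADUDMqwG1km40YGItmOf55NoMwAUTOQV3XKWiL3kAFFd9OnXMs96sDDNIUWRx8xpJFZTqoSTwsWdQzaxvlJAL5AkZ54vQzLM9tXvAGc8AJYZ8ZedaqqfYAFH2enylY71beW1odPIMQ68eL8n72oJCXxC2kdxuH0vcdrgG4SHsMqNNUWW1qK7j3DMum2kGnwiMX0l9tXfDQBT29xay2+fAFHOwdwNZmsbzcxXfX1BPg4saK5Yr+ubdlHaDYlAeNs+dmwJEAvn16hGJC8EY4kbUkMS0Gii3WvkMQO30q4LRAw0yu69eqEmPujvkqftwrHuuqjo66PYMDqh1vXtaYDYeQQyrQkCibIcfN14CzMAjwALxun8jBppx8BmD1gIGX4dc77xOwZ9r9neUZ5t88PZPd+YaAY4p7ULQD4SbO6O38/8mDUAoY4RNRqC4dnw1F/QR5WqYZXVUuaDQgwldLGb3O/st6XhMXi9ch0oF9qDXrAneJhlm8BlRQVAh60ihcLdtu7uKGRNtYkU1De/sXfzk5f1y+vyf1ft1mjNWbCiUTVre4+jtd+3Un07ZWcldzBjIM6JnQhVkrp+gK6CR4WtlxHPk++9KlCSqJ9YTh9Z0u/CJurwiDR1VXM9doYqexKr7a6PlDvOQ2ebfsPBw6Gms3TVtdnmIhda9C2HXLZUns2qwmirO2eXGSF1zOmlJTyTfyE9bLemv7FvT6IYpDpoSnKB2sCuDA836uS5IWKV47TSS66BYbJxea1FmTFeThs4oLM7h+2/yWF+YNWUcCR5NZ+r1ns/ZRVTndK5gDlhg6xm1JukGoSxSJOnwaN6Ixle59KwH6MfMQ9167R6LZqGc0JAUSE9ecSBa9thxLAeJXoZUoIzfDaUQL9UdSt/fsWweyw5bb+RmMS3WsKxjwc2U85z375JURBWXo1S+urRARAy3/HBgy5tVBo2WL3EmM+sbD3I7PLVUHPDTEqWPoh+bYZ6i1pNfT5JidvCmpe+kignYwMIneiqZB94shQQXLXfaZa4+e3SADMphWEhciJjk+7emGfWaMeDOEBu7cmhY02vd2eWWGmL"/>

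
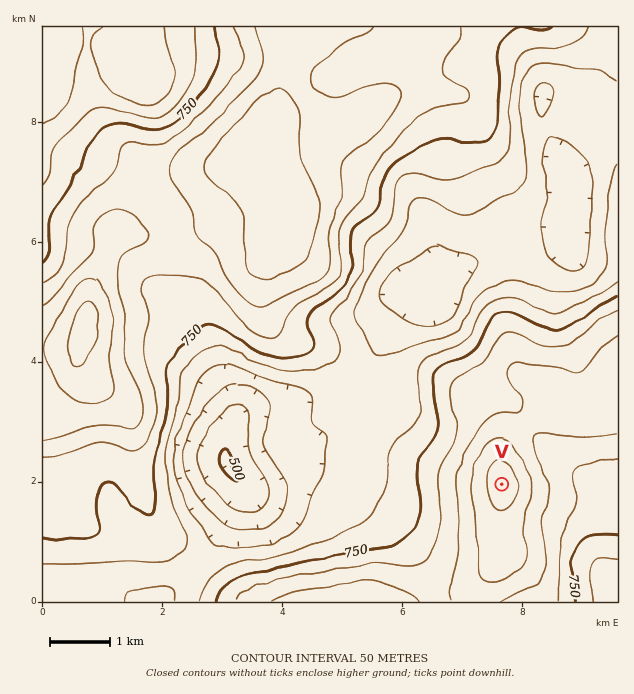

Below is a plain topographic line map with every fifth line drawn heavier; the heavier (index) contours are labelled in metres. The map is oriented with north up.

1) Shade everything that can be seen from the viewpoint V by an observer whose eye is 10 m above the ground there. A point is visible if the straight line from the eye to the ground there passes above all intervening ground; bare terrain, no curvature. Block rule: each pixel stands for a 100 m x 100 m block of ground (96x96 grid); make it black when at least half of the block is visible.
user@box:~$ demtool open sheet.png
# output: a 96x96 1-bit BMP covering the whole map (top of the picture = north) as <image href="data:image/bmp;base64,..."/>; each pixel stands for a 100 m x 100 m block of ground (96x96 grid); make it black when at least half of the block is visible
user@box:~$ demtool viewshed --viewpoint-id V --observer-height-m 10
<image width="96" height="96" href="data:image/bmp;base64,Qk2+BAAAAAAAAD4AAAAoAAAAYAAAAGAAAAABAAEAAAAAAIAEAAATCwAAEwsAAAIAAAAAAAAA////AAAAAAD//4AAH/////wAAAD//+AAP/////4AAAD///gA//////8AAAD///8B//////8AAAD////B//////+AAAD////////////AAAD////////////gAAD/////////////4AD//////////wf/wAD//////////AP/gAD/////////8AH/AAD/////////wAD+AAD/////////gAD8AAH/////////AAB4AAP//P//8D//AAAYAAP/8P//wA/+AAAAAAf/4P//gA/+AAAAAAf/4f//gA/8AAAcAAf/4f//AB/8AAAcAAf/4f//AB/8AAAcAAf/4f/+AD/4AAAcAAf/4f/+AH/4AAAcAAf/4f/8AP/4AAAAAA//4//4Af/4AAAAAB//4//4Af/4AAAAAH//4//4A//4AAAAAP//4//4A//wAAAAAf//5//4Af/wAAAAA//////4Af/wAAAAD//////8Af/wAAAAD//////8AP/wAAAAH//////+Af/4AAAAP/8H////A//4AAAAf/8D///////8AAAAf/8D///////8AAAA//8D///////8AAAD//8D///////8AAAH//8H///////8AAAP//8H///////8AAAf//8H///////8AAAfgf8D///////8AAAOAP8D///////8AAAAAH8D///////8AAAAAD8D///////8AAAAAB8B///////8AAAAAB8B///////8AAAAAA8B///+f//8AAAAAAAB///8P//8AAAAAAAA///wP//8AAAAAAAA///gf//8AAAAAAAA///gf//8AAAAAAAA///Af//+AAAAAAAA///Af//+AAAAAAAAf//AP///AAAAAAAAf//AP///AAAAAAAAf//AH///gAAAAAAAP//AD///wAAAAAAAP//AB///4AAAAAAAP/+AB///8AAAAAAAP/8AA///+AAAAAAAP/4AA////AAAAAAAH/wAA////gAAAAAAD/gAA////wAAAAAAB+AAA/////+AAAAAA8AAAf/////AAAAAA4AAAf/////gAAAAAQAAAf/////wAAEAAAAAAP/////4AAEAAAAAAP/////+AAEAAAAAAP//////AAMAAAAAcP//////gAMAAAAA8///////wAMAAAAAf///////wAcAAAAAP///////wA8AAAAAH///////wB8AAAAAH///////4D8AAAAAD///////4P8AAAAAB/////////8AAAAAA///////f/8AAAAAA///////f/8AAAAAAf//////f/8AAAAAAP////////8AAAAAAP+H//////8AAAAAACAA//////8AAAAAAAAAf/////8AAAAAAAAAH/////8AAAAAACAAD/B///8AAAAAAHAAB/Af//8AAAAAAPwAA/AP//8AAAAAAP4AA/wf//8AAAAAAP8AB/4f//8AAAAAAf8AD/////8AAAAAAP+AP/////8AAAAAAP/B//////8AAAAAAH/v//////8AAAAAAH////////8="/>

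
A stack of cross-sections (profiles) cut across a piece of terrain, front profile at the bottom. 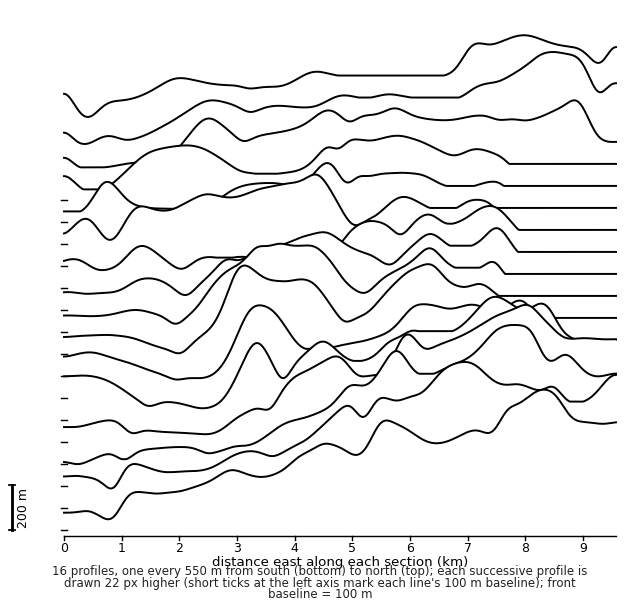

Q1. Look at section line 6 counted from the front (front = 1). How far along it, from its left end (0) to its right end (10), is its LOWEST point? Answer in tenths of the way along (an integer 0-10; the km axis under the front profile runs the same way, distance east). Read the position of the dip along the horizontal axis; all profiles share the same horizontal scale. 2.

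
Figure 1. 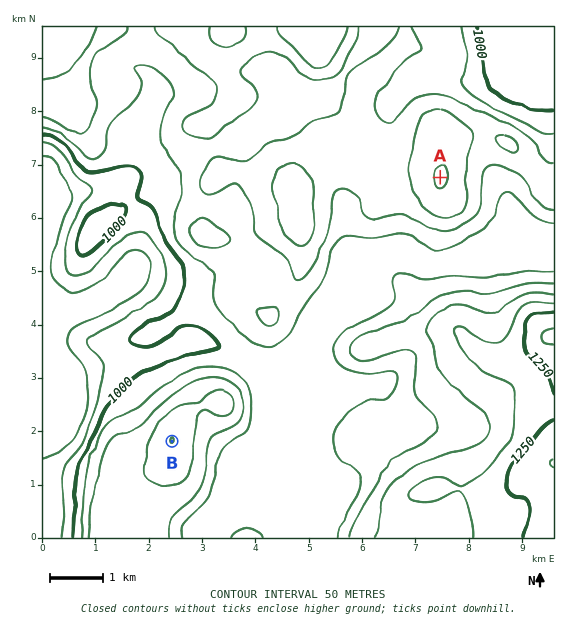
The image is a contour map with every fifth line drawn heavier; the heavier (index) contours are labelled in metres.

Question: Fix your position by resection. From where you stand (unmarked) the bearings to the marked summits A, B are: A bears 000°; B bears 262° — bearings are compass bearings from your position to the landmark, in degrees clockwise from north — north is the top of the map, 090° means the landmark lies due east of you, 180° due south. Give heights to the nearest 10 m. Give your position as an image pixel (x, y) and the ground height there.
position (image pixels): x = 440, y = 404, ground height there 1120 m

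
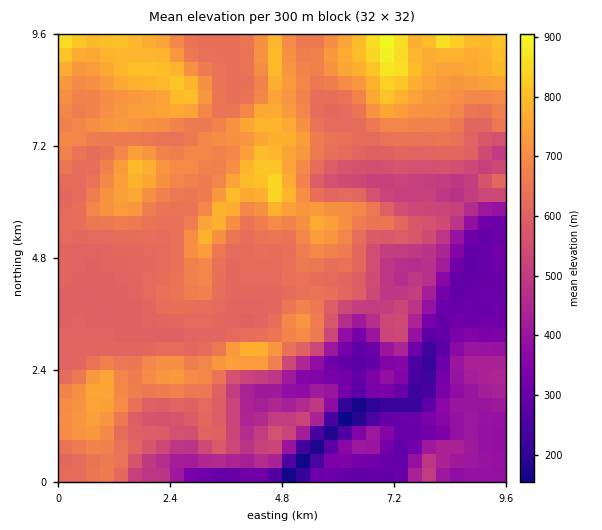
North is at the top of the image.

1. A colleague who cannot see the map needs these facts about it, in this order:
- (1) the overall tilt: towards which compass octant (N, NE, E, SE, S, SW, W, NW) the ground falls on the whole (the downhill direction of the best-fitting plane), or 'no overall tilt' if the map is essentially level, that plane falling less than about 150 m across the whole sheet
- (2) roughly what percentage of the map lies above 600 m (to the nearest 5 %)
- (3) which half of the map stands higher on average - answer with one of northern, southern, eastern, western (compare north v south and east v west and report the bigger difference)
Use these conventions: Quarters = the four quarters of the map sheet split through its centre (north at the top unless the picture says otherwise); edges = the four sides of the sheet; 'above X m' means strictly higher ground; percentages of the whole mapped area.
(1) The general tilt is down to the south-east (the land rises towards the north-west).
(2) About 65 % of the map lies above 600 m.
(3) On average the northern half of the map is the higher ground.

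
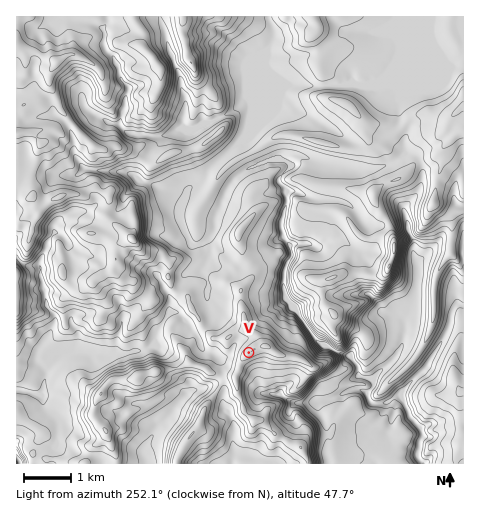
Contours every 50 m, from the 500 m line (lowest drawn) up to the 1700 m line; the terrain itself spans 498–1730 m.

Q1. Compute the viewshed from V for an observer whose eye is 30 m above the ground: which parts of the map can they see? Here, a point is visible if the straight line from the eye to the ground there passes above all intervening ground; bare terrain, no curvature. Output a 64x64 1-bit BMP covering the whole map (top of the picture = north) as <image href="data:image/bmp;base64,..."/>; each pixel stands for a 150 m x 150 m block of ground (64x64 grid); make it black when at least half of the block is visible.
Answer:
<image width="64" height="64" href="data:image/bmp;base64,Qk0+AgAAAAAAAD4AAAAoAAAAQAAAAEAAAAABAAEAAAAAAAACAAATCwAAEwsAAAIAAAAAAAAA////AAAAAAAAA8EAAAH/HwAD4QAAA/4vAAPwgAGH/z8AB/iIA8cfHwAH/PgPzAMfAA/8eA/gAA8AH/4wccAAAwAf/zDxgAAAABv/8PwAAAAACHx4/gAAAAAAOAjjAAAAAAB8AfGAAACAAE4N/8AAAPgADx3/4AAA/+AYfJzAAAD/+AD8/AAAAP/8AP/wAAAA//3Bz+AAAADznOOD4AAAAOAc8yCAAAAA8Ax7IMAAAADwDj9wwAAAAOIPvv4AAAAA4fze/iAAAADAfv//8PAAAMAf//75/gAAgB9/+Hn/+ACAB/P6OYBYAAAD//7/ABgAAAP///+AHAAAA/gf8YAMACAB4QfxAAwAIABD4/H4DAAgAGfw+f+AAAAAf/B7/wgAEAB/8D/+OAAYAH84H/wwACYAfzgHgHAQIQQ/mAAf4BAAAB+IAf8AEAAAP8wDwAMQAAB/5AAAABgAAf/wAAAAGAAfx/AAAPA8AD/D+AM//BwOA+A8H/x4PgcAAA4PwOY/DwAABgAA9/8CAPgDAAH9/wIA/AEAA4H/AAY8AAAPgCcYDh4AIB4AARwODnjwMAAAHA4O8PAAAAHMDAfx8AAAAEcMD+H4IAAAR/gP4fxwAAAD4BHh//AACAGAIDH/+AAMAAcCA//wAA4AAAYX//gADwAABh//+AAOAAAEZ/+AAA8AEAz//+IADw=="/>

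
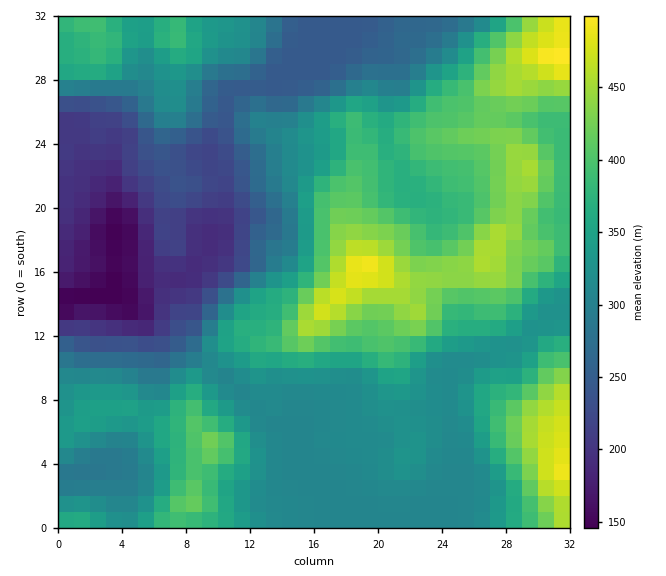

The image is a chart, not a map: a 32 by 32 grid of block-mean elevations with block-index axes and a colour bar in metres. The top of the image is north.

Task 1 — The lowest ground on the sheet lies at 145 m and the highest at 505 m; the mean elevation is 330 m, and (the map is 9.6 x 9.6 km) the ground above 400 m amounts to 18.4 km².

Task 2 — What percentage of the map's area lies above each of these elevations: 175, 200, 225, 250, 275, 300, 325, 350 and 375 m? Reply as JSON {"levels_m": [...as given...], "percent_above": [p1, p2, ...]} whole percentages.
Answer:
{"levels_m": [175, 200, 225, 250, 275, 300, 325, 350, 375], "percent_above": [97, 93, 88, 82, 77, 71, 51, 40, 31]}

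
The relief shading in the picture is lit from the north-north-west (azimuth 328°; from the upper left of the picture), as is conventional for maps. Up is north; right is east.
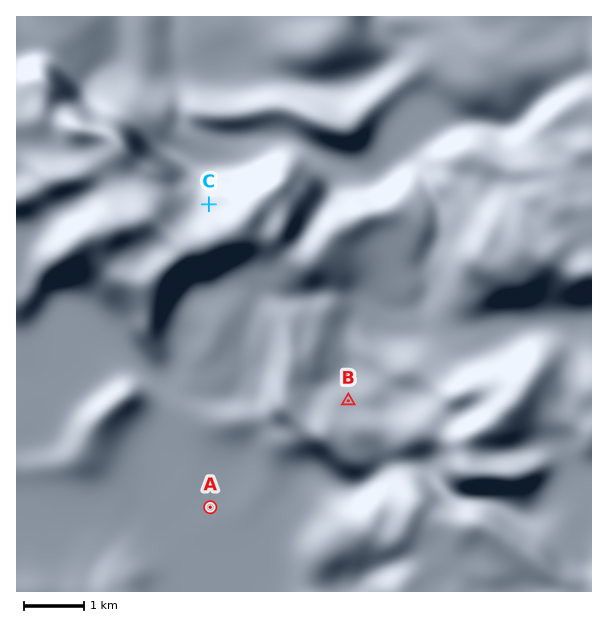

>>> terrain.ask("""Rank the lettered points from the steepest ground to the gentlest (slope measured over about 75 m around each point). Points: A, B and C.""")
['C', 'B', 'A']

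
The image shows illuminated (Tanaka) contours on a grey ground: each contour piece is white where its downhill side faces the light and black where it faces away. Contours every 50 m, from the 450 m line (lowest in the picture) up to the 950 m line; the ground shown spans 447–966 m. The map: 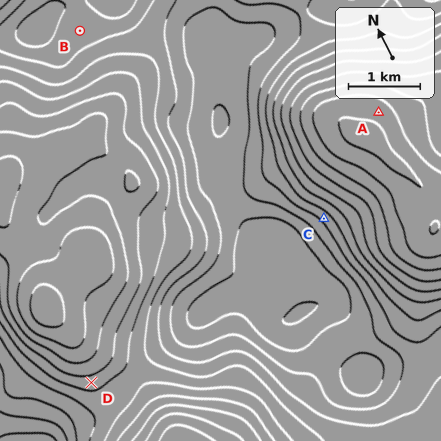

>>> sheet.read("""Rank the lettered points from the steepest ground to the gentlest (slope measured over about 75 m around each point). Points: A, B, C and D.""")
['C', 'D', 'A', 'B']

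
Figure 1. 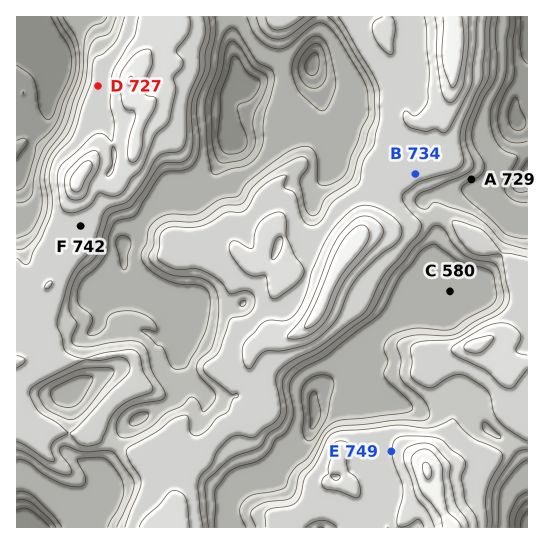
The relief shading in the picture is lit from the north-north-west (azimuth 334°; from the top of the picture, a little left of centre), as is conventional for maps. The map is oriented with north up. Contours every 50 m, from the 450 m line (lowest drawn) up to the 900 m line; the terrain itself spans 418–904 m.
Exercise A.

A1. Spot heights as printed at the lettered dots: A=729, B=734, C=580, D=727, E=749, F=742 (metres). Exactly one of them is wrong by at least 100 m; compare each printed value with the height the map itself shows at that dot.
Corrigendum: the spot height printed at A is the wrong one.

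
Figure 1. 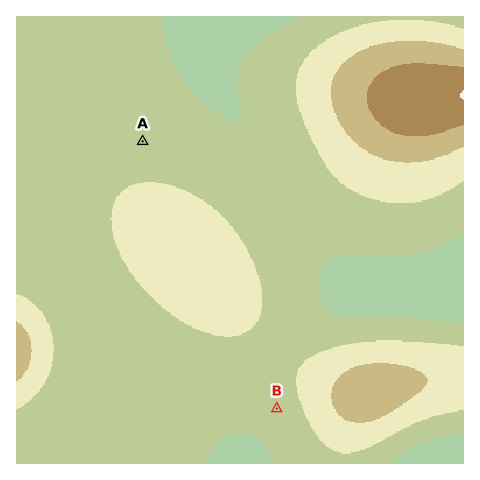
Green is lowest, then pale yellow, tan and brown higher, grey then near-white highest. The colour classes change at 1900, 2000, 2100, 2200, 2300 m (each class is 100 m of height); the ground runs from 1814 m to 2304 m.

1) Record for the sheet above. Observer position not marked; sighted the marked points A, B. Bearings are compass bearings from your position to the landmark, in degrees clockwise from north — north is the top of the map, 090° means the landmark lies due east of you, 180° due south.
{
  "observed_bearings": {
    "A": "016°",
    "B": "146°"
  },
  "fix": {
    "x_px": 129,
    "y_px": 189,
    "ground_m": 2000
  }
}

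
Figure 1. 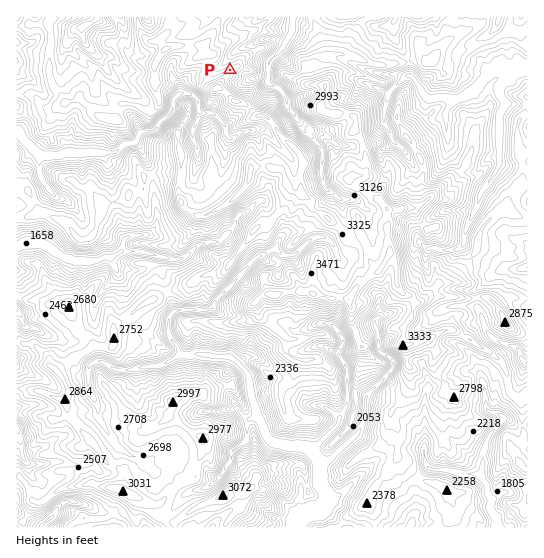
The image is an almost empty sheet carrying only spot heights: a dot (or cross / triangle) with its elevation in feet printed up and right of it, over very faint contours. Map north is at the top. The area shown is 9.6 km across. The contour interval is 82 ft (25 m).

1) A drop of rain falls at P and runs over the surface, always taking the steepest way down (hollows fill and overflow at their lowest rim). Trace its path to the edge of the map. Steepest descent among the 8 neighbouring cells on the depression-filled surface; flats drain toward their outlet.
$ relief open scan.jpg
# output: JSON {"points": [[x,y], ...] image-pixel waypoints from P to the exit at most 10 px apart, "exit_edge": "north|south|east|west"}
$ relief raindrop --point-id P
{"points": [[230, 70], [230, 59], [238, 50], [249, 46], [259, 41], [270, 39], [281, 41], [289, 37], [293, 26], [294, 17]], "exit_edge": "north"}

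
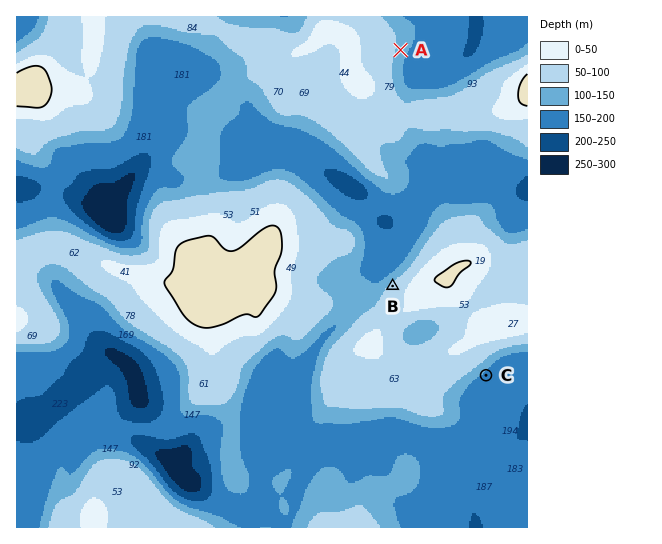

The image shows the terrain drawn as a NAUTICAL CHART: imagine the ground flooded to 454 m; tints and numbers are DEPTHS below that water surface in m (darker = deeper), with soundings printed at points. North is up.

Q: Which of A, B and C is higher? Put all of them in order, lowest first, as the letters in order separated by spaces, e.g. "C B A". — C A B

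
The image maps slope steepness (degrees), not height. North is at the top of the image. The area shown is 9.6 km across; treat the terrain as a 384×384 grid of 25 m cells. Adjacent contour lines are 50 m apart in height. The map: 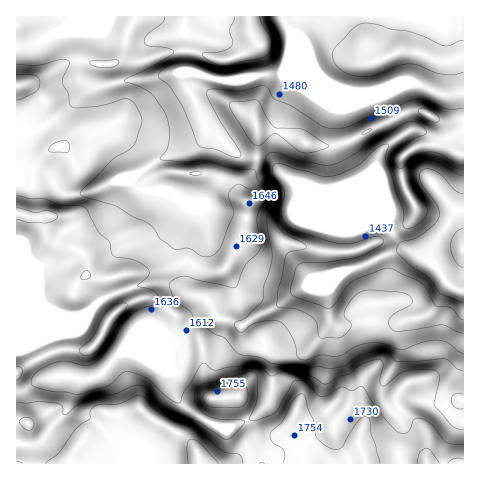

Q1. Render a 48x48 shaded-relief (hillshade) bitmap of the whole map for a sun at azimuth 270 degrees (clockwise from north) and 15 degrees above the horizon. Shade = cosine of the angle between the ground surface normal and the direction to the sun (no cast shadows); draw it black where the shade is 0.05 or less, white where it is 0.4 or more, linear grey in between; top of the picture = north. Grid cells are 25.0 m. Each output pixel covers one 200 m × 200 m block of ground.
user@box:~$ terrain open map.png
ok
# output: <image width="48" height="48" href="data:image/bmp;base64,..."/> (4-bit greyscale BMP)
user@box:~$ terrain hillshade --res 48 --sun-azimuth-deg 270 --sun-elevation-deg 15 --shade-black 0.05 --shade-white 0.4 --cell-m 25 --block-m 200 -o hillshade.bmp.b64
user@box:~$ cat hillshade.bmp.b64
<image width="48" height="48" href="data:image/bmp;base64,Qk32BAAAAAAAAHYAAAAoAAAAMAAAADAAAAABAAQAAAAAAIAEAAATCwAAEwsAABAAAAAAAAAAAAAAABEREQAiIiIAMzMzAERERABVVVUAZmZmAHd3dwCIiIgAmZmZAKqqqgC7u7sAzMzMAN3d3QDu7u4A////AIirupiZmZmavdplVomZmZqpmahmesuImpmbzJiImZmavdgzaZmZmZmZmqhmisp2iZiKzbmImZmavKUjjLqqmZmIrKdmebp0aKhYvcqJmZmrqGM2nMvLqZh3rLdVebpTV6dWnMuqmaqoZEaJmqrMyodnm7dFerhEeIh3et26mrhTNZ3amGad/XZ4irdGmYZnmZmYeM3Kq7YRSf/qmDFc/4WKiJZIl2eJqoiHiJzLvLUTfP/amUA6/5NrqIVaqHiImkV4mYms3KU1i//LumI53YNbypZZyodmeSNXmZmby4Zomt2qy6U4uWV6zMhGvKhkV2ZWiahoqoeJmsuYmqZGhnmYvut0epmXVqqYirkzeZmZmbuHd4h3ZnqpreyUSKqoZZmrqrtQOJmZmbp3ZomXZleZrMuWabqYZZmZmb3DBYmZmalmZquXZmV5q7qHiqqoZpmZmZzoEnmZmJhmZqyXZmVYq7qHiZqoZpmZmZrtUUiap1VomHiZd2VZy6mXeImpZJmZmZnOtDWJdVV6uWRXiGZq7amYh3Z4ZJmau4aLyodURWibuXUzRmaL/8qYiHQ1ZZmry4d4iahURomruWVCI2ia78qZiGMTZ5mru6mId2ZVaJqql2VDEliZvduZh2Mlmpmau7l4mHVWeJu7dFZTEliZmru5dkRZvJmaq7lniXZniJmrllVCE2iYeImqdFebzZqqqqhmeId3iYicuGUyNoiIiHVnZXic3pu5modmd3d3iIic24QSZ3ZnialkRnib3au4iYdniHd3eIic7JMCRFZ4iauXiGV6zKqYeIZniId3eIms7YMABHmZmZmZu3RHq5mYd2VWd3d3eImr3ZMABpmZmZmZvqQliXiXaHVXd3eIiZmb77QABpmZmZmZz7MUiXiGaHd4h3iZmZmt7aYABZmZmZma7mAnqpmHiGVoiJmZmqmryoYgBpmZmZmb+xFqu5mIqoQ1eZqqq6mJqWMASJqpiJmc9wOc3ZmJq5ZEV4m7uql2eIQBi7u4ZWie9gSu7pqZqphlZ3eJiJl2aLg1rLqoZUWf+BWt7Zq6mIh2d3ZnZniIispovLmIdkNt/Xabupq7qIiId2ZmZWeJrOt4u6d4mGM2vsmamZmqqYiIh2ZmVVeazut3moZoq7hUWLzKiJmZmZmZmGZlRFeb3tlniGVXm9ynVq7IZ5mYeJmaqGVVRGi97bhWd2VnmrzMusx1aImXZomaqWVVRXnO25dFdmaJmZms3bhWmmd3ZWiaqXVVVovMqalUZ3iZmZmZq6h5qmZVVmeImXZmV5qYiauFaJmZmZmJmZq7qYdlVniId3ZVaJmZmJmHiZmbzKhmeKy6mYiZh4qph3ZDV6zchmdleZm93Ll1V6upmImrqZmZl3h2V6zKmIdAOJrey7qYd4mImYiaqpiJqGeIiJmaq7pQB5vdu7mZmHh4mniZmZmaqXZ4iZmqvMlAB5vLu7mImIiImneImZmZqoZ3eJqqvLcgOKu6q7mIiYiZmXeIiZmZq5d2aKqpq6YAaaqqqqmZmZmZmQ=="/>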